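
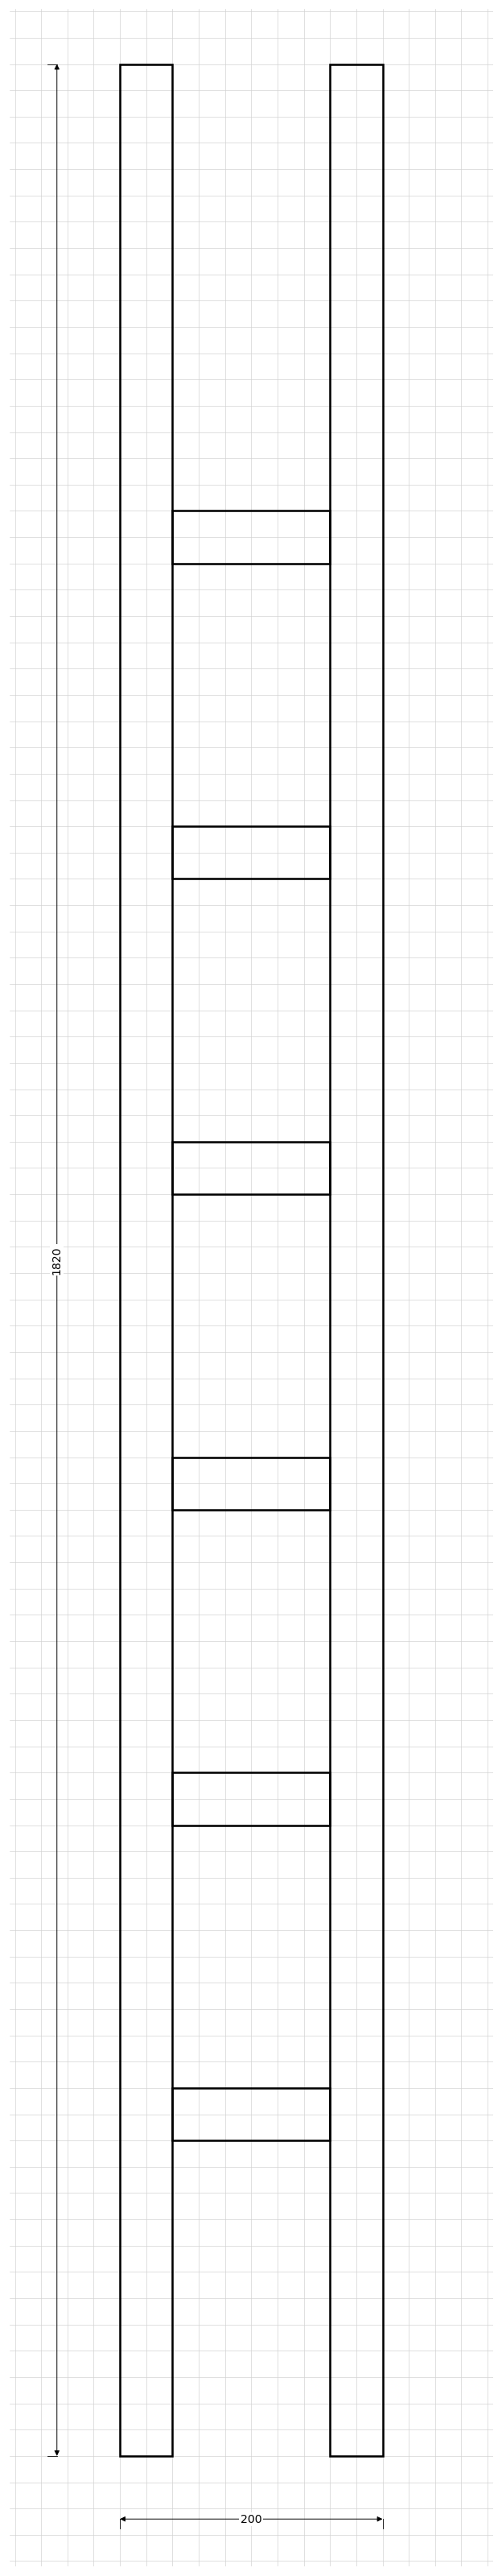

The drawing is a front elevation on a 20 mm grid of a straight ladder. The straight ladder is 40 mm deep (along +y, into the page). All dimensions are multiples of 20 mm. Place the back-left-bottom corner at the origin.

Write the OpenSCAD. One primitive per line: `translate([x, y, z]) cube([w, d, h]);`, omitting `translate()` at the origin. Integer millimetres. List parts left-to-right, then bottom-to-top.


cube([40, 40, 1820]);
translate([40, 0, 240]) cube([120, 40, 40]);
translate([40, 0, 480]) cube([120, 40, 40]);
translate([40, 0, 720]) cube([120, 40, 40]);
translate([40, 0, 960]) cube([120, 40, 40]);
translate([40, 0, 1200]) cube([120, 40, 40]);
translate([40, 0, 1440]) cube([120, 40, 40]);
translate([160, 0, 0]) cube([40, 40, 1820]);


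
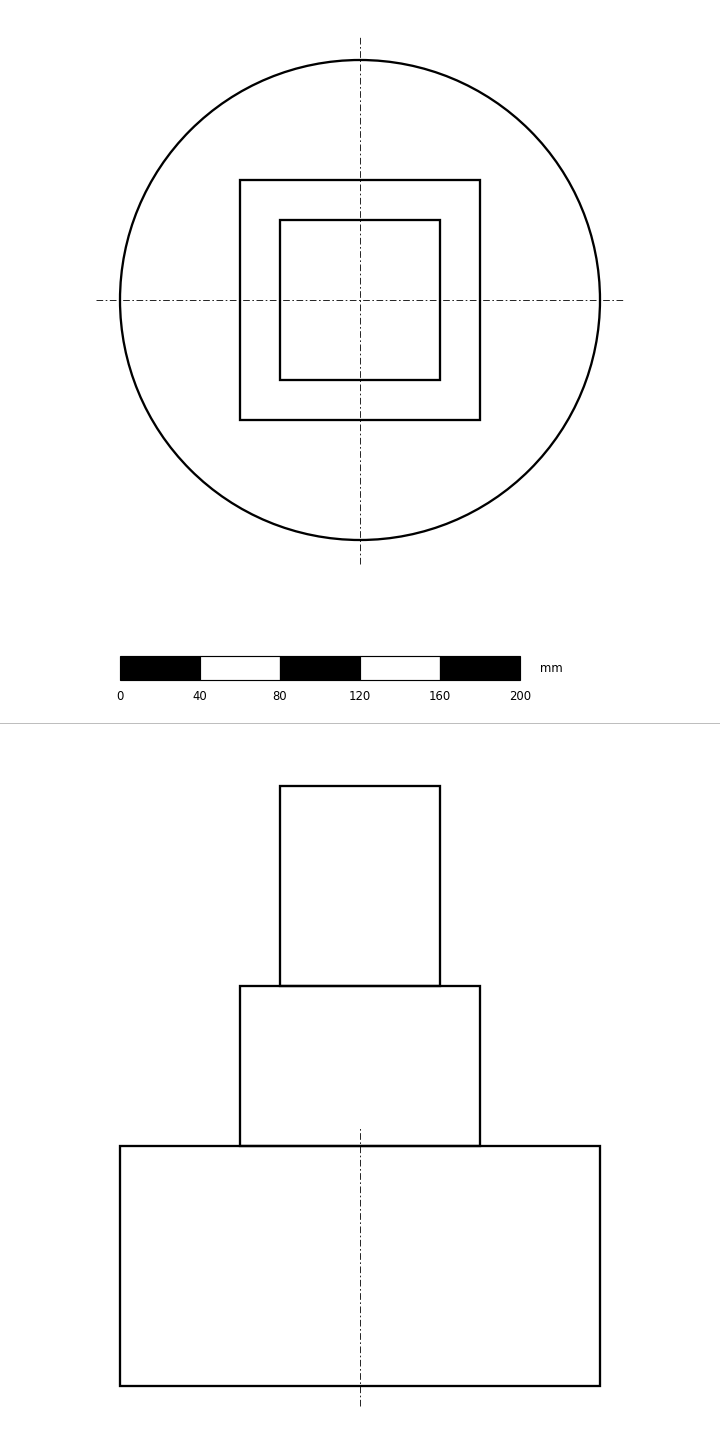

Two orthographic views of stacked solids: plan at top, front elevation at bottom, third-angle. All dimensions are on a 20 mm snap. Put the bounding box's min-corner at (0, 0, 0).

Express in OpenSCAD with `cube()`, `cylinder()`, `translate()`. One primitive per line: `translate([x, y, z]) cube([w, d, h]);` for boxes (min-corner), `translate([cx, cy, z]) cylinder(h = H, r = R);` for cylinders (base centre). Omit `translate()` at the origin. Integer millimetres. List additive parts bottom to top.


translate([120, 120, 0]) cylinder(h = 120, r = 120);
translate([60, 60, 120]) cube([120, 120, 80]);
translate([80, 80, 200]) cube([80, 80, 100]);


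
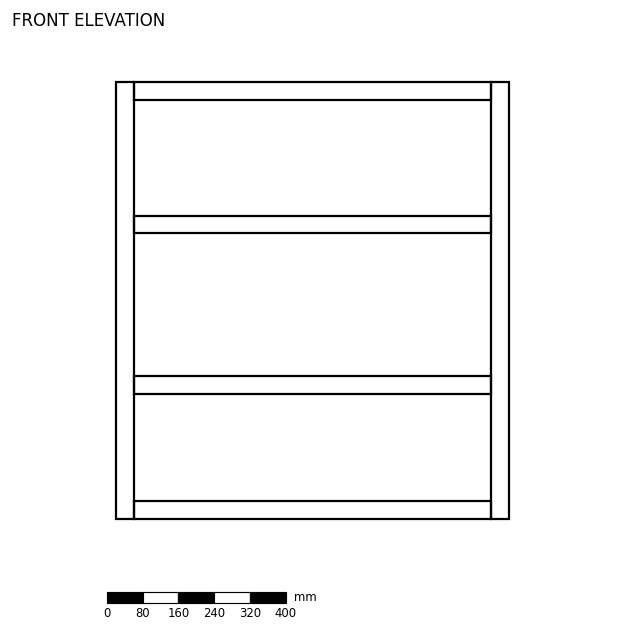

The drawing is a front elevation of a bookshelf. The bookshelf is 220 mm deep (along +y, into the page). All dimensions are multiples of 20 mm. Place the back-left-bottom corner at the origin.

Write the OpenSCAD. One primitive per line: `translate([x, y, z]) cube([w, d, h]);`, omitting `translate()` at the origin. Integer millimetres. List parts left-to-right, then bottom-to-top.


cube([40, 220, 980]);
translate([40, 0, 0]) cube([800, 220, 40]);
translate([40, 0, 280]) cube([800, 220, 40]);
translate([40, 0, 640]) cube([800, 220, 40]);
translate([40, 0, 940]) cube([800, 220, 40]);
translate([840, 0, 0]) cube([40, 220, 980]);


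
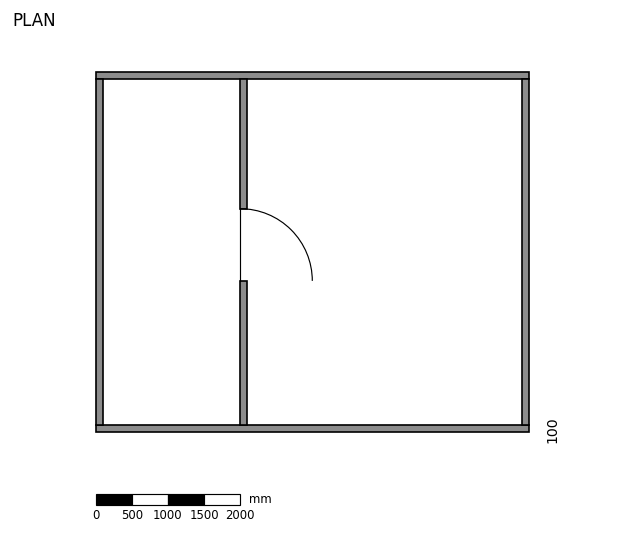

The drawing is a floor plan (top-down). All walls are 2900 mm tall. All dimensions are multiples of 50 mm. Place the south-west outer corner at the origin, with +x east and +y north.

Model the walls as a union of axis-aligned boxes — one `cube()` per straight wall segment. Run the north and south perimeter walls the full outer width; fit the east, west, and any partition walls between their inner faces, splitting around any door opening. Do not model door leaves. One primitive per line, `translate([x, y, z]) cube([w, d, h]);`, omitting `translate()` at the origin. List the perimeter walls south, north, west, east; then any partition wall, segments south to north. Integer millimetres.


cube([6000, 100, 2900]);
translate([0, 4900, 0]) cube([6000, 100, 2900]);
translate([0, 100, 0]) cube([100, 4800, 2900]);
translate([5900, 100, 0]) cube([100, 4800, 2900]);
translate([2000, 100, 0]) cube([100, 2000, 2900]);
translate([2000, 3100, 0]) cube([100, 1800, 2900]);


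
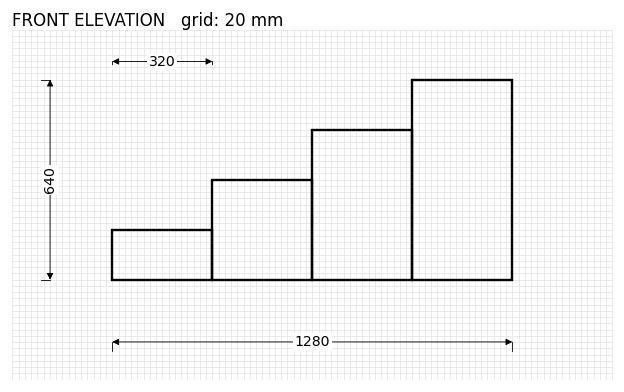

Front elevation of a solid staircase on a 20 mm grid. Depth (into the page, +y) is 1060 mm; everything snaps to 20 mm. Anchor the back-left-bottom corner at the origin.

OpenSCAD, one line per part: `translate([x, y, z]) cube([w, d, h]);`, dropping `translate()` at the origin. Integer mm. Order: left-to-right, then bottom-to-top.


cube([320, 1060, 160]);
translate([320, 0, 0]) cube([320, 1060, 320]);
translate([640, 0, 0]) cube([320, 1060, 480]);
translate([960, 0, 0]) cube([320, 1060, 640]);


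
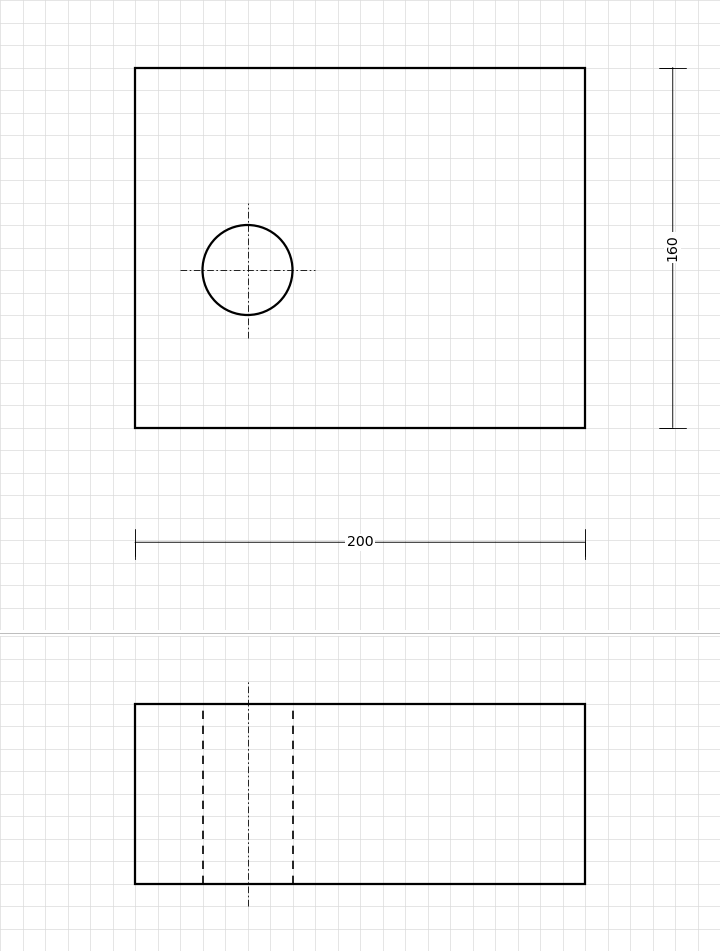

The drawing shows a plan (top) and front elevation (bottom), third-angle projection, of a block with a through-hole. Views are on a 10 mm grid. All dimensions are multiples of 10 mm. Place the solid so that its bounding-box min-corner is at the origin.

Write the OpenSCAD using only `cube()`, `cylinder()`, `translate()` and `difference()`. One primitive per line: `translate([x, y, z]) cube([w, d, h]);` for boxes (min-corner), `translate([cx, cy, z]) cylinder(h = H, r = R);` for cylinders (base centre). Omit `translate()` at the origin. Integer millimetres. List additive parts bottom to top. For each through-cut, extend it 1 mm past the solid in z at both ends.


difference() {
  cube([200, 160, 80]);
  translate([50, 70, -1]) cylinder(h = 82, r = 20);
}


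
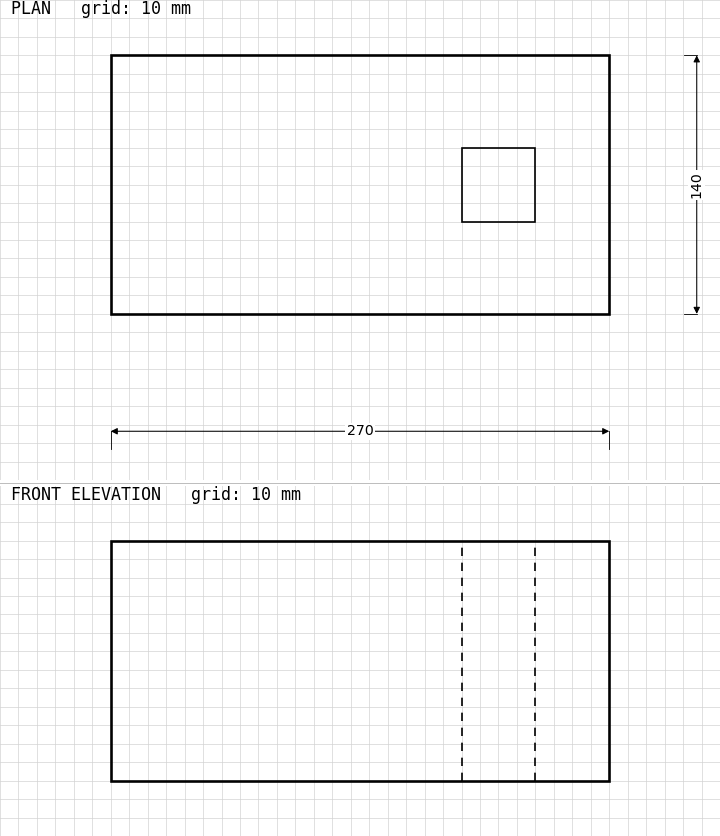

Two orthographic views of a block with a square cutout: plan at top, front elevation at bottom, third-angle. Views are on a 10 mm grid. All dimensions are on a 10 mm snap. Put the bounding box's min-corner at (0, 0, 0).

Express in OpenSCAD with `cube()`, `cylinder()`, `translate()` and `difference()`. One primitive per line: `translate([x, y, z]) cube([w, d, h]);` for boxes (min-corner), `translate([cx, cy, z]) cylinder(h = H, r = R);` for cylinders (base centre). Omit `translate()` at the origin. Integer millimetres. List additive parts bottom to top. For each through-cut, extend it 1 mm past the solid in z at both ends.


difference() {
  cube([270, 140, 130]);
  translate([190, 50, -1]) cube([40, 40, 132]);
}


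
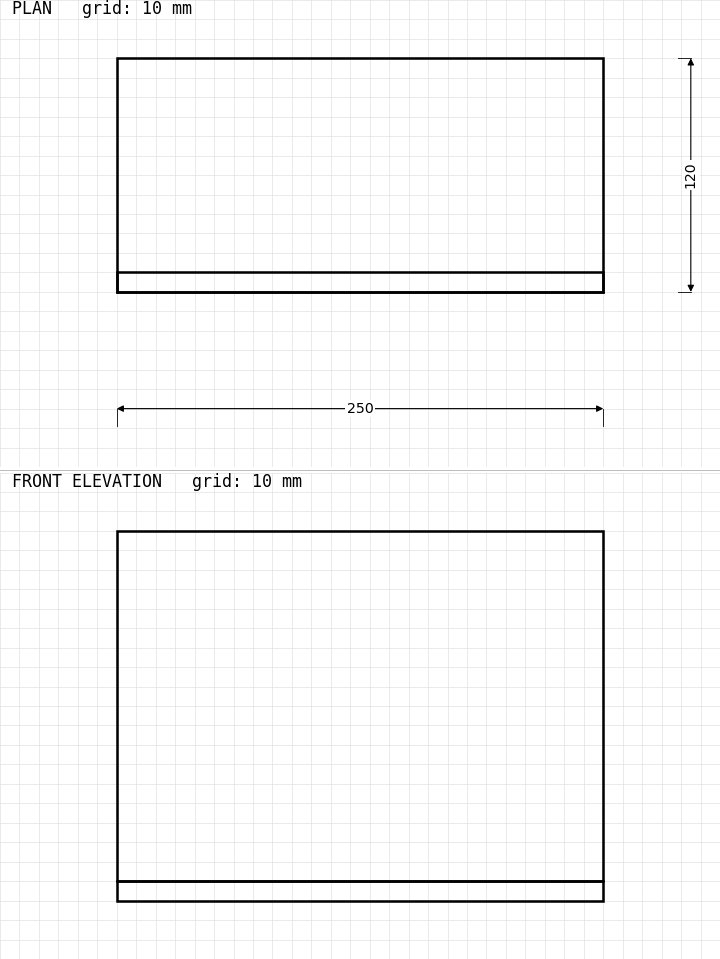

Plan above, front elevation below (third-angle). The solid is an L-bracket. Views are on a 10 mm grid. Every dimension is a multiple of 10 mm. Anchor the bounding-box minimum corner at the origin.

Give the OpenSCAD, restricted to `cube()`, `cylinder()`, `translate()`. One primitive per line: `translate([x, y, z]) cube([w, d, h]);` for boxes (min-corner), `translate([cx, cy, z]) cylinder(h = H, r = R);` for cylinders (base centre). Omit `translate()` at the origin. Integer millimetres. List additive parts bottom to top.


cube([250, 120, 10]);
translate([0, 0, 10]) cube([250, 10, 180]);


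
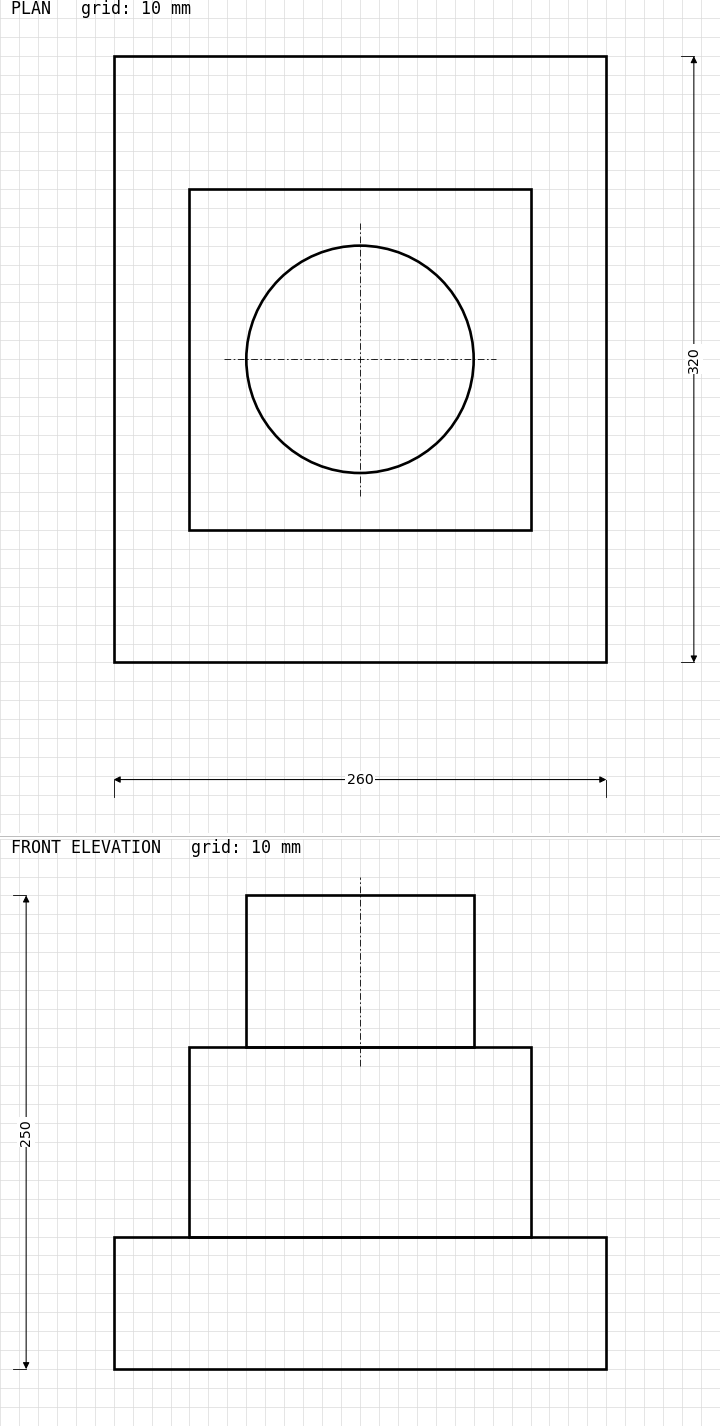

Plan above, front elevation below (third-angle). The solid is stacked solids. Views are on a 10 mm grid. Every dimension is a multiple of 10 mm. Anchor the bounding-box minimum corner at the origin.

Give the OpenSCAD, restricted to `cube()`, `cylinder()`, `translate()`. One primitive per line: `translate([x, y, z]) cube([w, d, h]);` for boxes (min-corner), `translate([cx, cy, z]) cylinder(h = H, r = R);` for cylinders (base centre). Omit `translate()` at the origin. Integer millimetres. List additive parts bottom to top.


cube([260, 320, 70]);
translate([40, 70, 70]) cube([180, 180, 100]);
translate([130, 160, 170]) cylinder(h = 80, r = 60);


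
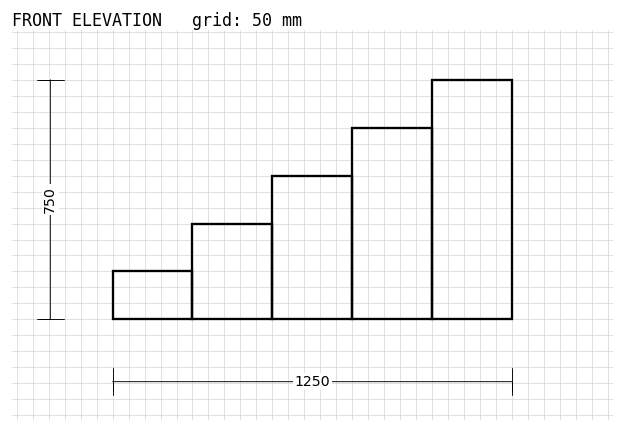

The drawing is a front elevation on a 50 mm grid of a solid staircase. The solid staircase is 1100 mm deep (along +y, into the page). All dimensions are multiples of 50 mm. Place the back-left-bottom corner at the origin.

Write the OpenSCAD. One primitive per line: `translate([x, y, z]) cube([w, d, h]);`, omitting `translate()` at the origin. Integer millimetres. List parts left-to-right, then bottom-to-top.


cube([250, 1100, 150]);
translate([250, 0, 0]) cube([250, 1100, 300]);
translate([500, 0, 0]) cube([250, 1100, 450]);
translate([750, 0, 0]) cube([250, 1100, 600]);
translate([1000, 0, 0]) cube([250, 1100, 750]);


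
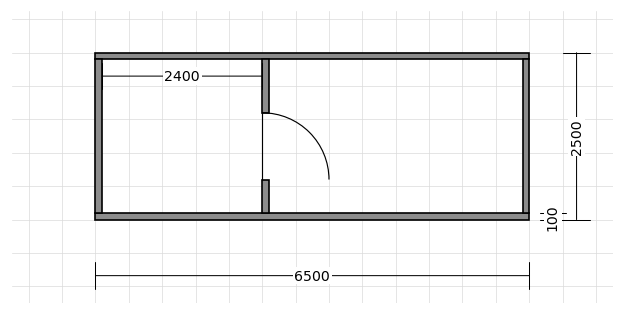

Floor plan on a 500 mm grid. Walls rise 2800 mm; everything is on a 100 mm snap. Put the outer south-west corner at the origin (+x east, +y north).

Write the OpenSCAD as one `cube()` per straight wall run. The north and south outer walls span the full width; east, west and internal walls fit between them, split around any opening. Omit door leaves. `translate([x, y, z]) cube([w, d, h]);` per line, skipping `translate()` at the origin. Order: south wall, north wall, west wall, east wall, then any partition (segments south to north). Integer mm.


cube([6500, 100, 2800]);
translate([0, 2400, 0]) cube([6500, 100, 2800]);
translate([0, 100, 0]) cube([100, 2300, 2800]);
translate([6400, 100, 0]) cube([100, 2300, 2800]);
translate([2500, 100, 0]) cube([100, 500, 2800]);
translate([2500, 1600, 0]) cube([100, 800, 2800]);


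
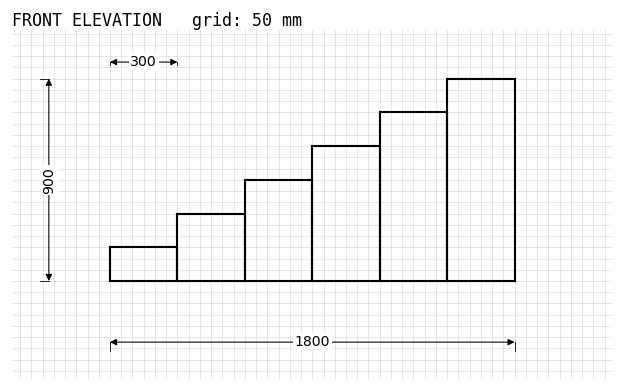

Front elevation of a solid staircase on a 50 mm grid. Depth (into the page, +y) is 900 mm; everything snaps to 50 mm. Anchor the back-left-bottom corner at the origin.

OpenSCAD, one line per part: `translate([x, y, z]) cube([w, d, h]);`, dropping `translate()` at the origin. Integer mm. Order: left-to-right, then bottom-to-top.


cube([300, 900, 150]);
translate([300, 0, 0]) cube([300, 900, 300]);
translate([600, 0, 0]) cube([300, 900, 450]);
translate([900, 0, 0]) cube([300, 900, 600]);
translate([1200, 0, 0]) cube([300, 900, 750]);
translate([1500, 0, 0]) cube([300, 900, 900]);


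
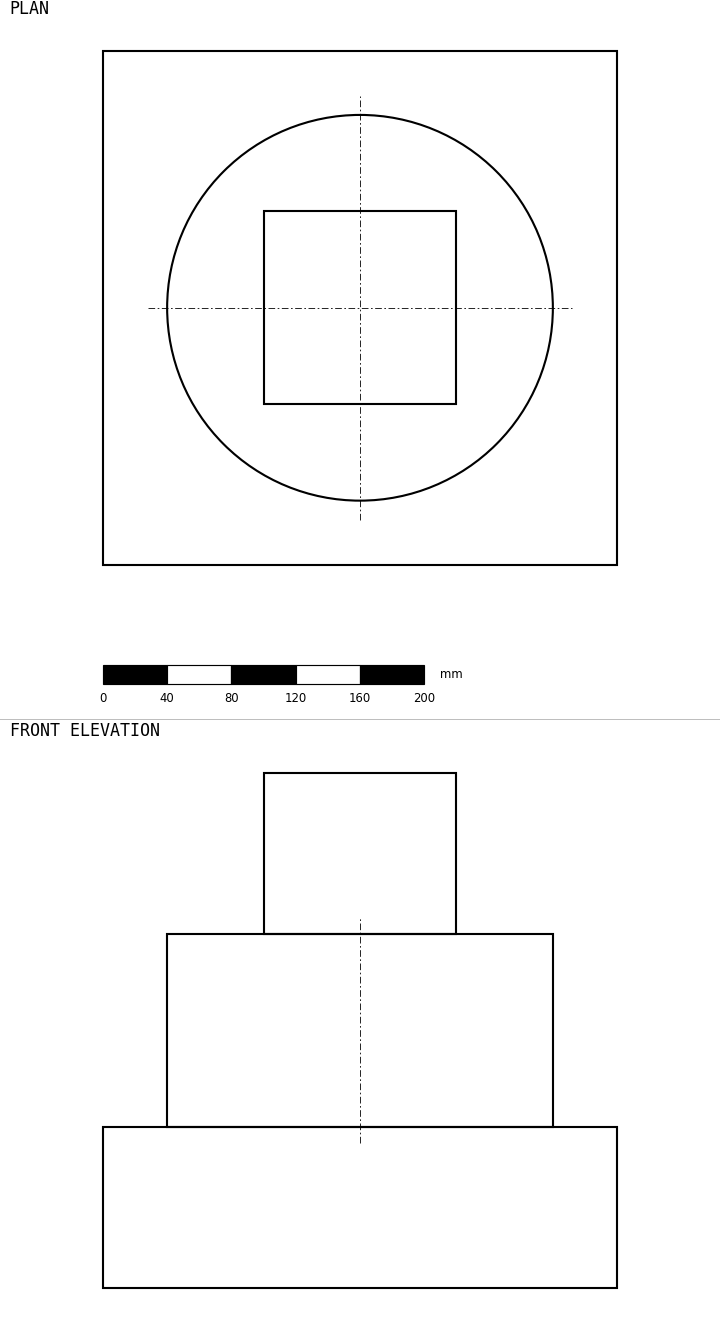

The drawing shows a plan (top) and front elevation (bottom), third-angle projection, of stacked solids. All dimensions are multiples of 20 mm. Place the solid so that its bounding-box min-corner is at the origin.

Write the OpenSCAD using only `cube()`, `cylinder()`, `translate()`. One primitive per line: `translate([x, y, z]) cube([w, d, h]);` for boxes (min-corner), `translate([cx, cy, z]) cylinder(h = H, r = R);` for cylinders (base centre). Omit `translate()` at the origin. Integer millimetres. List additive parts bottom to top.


cube([320, 320, 100]);
translate([160, 160, 100]) cylinder(h = 120, r = 120);
translate([100, 100, 220]) cube([120, 120, 100]);


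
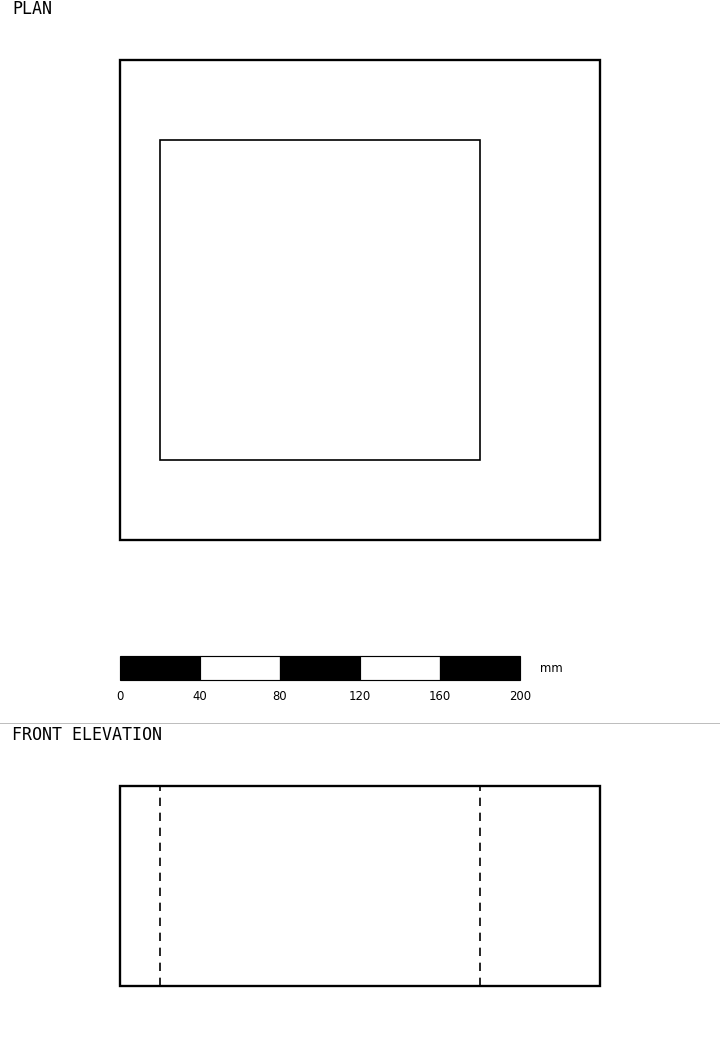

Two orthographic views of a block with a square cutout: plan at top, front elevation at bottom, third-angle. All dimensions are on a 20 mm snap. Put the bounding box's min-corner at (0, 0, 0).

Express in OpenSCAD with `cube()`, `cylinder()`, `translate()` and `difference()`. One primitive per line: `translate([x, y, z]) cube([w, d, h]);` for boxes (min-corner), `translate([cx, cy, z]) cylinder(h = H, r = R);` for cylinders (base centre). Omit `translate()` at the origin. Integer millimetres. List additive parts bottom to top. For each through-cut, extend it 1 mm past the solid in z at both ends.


difference() {
  cube([240, 240, 100]);
  translate([20, 40, -1]) cube([160, 160, 102]);
}


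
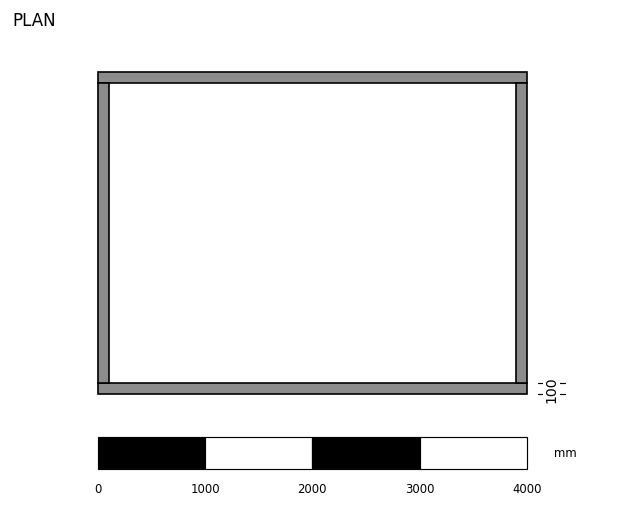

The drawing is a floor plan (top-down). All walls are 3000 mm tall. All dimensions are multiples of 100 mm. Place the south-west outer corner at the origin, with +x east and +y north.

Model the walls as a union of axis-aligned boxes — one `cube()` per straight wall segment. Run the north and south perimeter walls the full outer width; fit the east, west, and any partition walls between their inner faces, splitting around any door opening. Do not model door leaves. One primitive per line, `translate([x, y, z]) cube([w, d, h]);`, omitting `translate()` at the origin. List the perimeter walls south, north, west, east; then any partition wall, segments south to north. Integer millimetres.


cube([4000, 100, 3000]);
translate([0, 2900, 0]) cube([4000, 100, 3000]);
translate([0, 100, 0]) cube([100, 2800, 3000]);
translate([3900, 100, 0]) cube([100, 2800, 3000]);


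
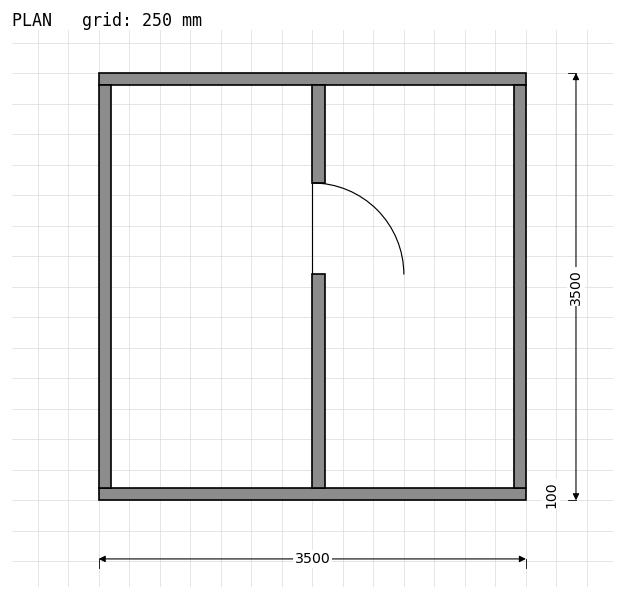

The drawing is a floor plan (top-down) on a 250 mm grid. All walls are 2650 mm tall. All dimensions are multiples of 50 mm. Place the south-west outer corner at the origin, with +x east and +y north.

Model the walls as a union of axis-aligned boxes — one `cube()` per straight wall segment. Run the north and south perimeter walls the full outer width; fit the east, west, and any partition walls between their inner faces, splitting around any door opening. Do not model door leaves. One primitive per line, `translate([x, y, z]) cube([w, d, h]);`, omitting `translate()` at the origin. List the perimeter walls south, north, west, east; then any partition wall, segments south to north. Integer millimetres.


cube([3500, 100, 2650]);
translate([0, 3400, 0]) cube([3500, 100, 2650]);
translate([0, 100, 0]) cube([100, 3300, 2650]);
translate([3400, 100, 0]) cube([100, 3300, 2650]);
translate([1750, 100, 0]) cube([100, 1750, 2650]);
translate([1750, 2600, 0]) cube([100, 800, 2650]);


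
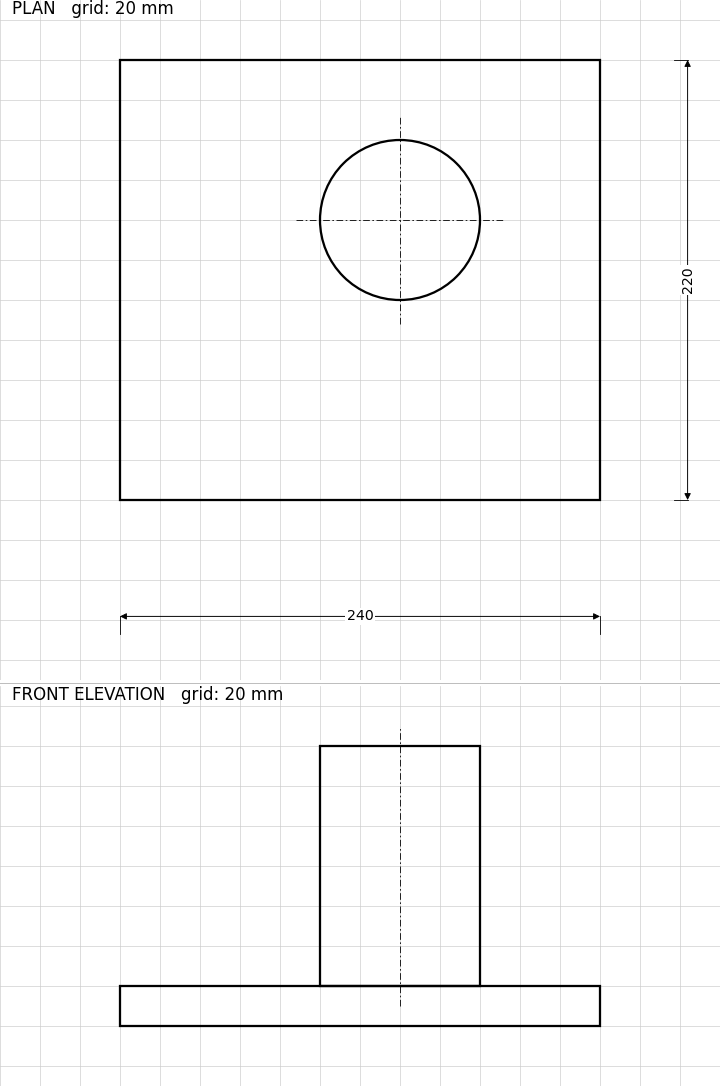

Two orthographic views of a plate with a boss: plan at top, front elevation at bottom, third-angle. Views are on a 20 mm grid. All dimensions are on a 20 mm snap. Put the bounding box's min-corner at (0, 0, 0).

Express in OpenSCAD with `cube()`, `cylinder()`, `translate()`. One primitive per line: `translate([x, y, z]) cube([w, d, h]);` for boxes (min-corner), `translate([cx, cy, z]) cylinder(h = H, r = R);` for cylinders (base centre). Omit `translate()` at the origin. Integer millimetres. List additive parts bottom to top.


cube([240, 220, 20]);
translate([140, 140, 20]) cylinder(h = 120, r = 40);


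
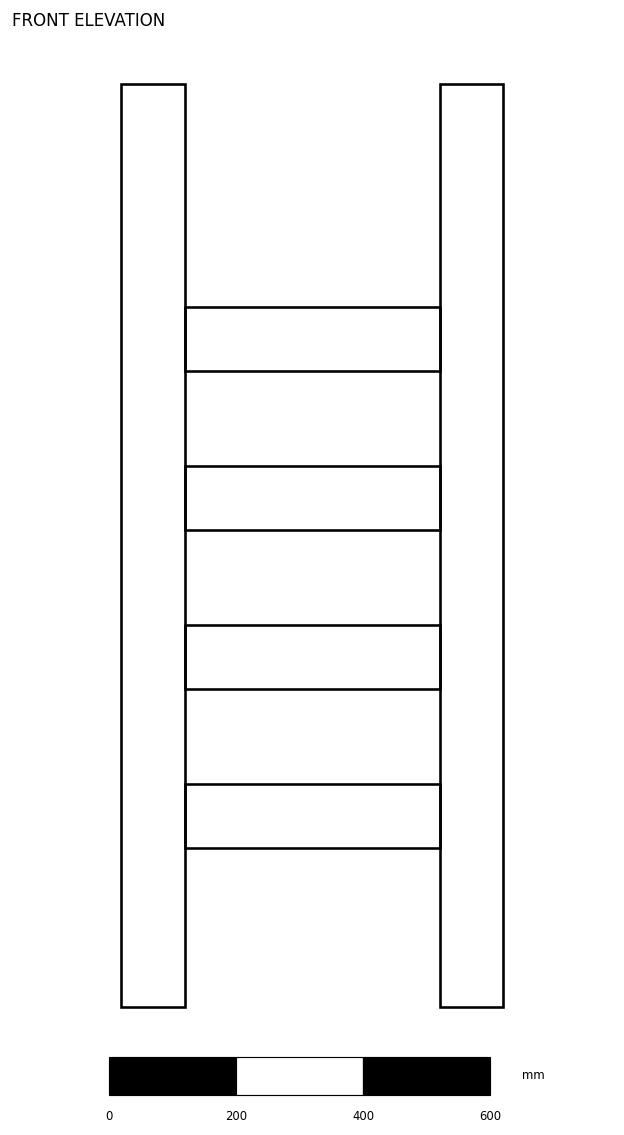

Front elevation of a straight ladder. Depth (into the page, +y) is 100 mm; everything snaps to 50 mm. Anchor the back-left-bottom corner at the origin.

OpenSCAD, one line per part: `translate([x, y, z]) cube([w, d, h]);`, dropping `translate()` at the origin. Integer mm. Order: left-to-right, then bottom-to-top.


cube([100, 100, 1450]);
translate([100, 0, 250]) cube([400, 100, 100]);
translate([100, 0, 500]) cube([400, 100, 100]);
translate([100, 0, 750]) cube([400, 100, 100]);
translate([100, 0, 1000]) cube([400, 100, 100]);
translate([500, 0, 0]) cube([100, 100, 1450]);


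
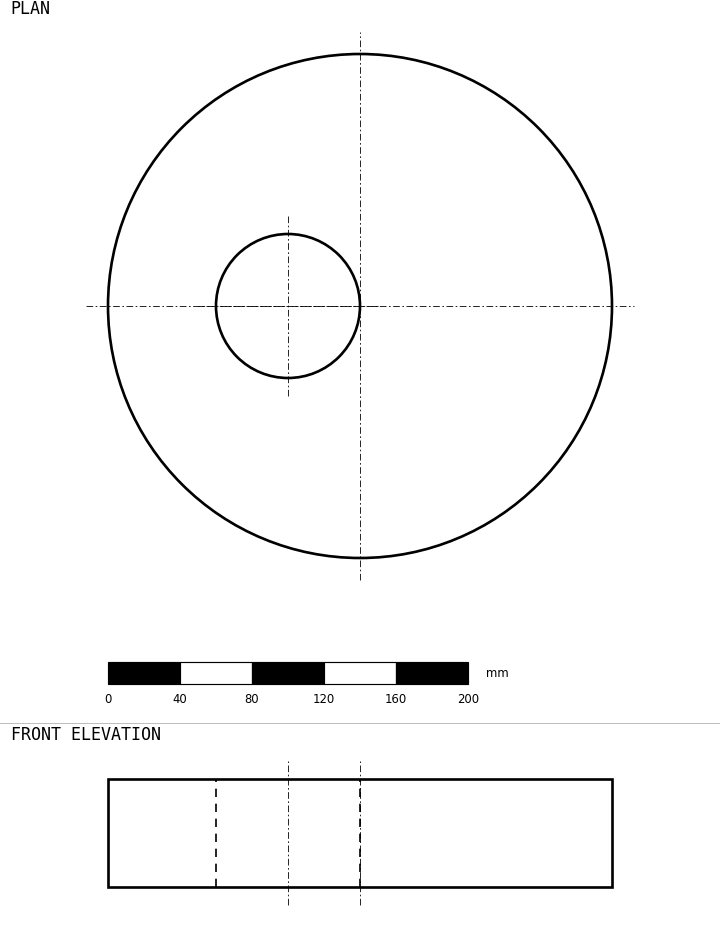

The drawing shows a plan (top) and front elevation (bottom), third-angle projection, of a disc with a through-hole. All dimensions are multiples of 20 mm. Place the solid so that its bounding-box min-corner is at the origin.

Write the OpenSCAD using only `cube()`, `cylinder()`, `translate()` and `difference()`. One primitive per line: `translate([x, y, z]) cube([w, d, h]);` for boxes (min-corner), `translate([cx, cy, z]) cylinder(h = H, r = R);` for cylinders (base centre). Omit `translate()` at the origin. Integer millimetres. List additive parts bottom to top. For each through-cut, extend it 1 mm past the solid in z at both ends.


difference() {
  translate([140, 140, 0]) cylinder(h = 60, r = 140);
  translate([100, 140, -1]) cylinder(h = 62, r = 40);
}


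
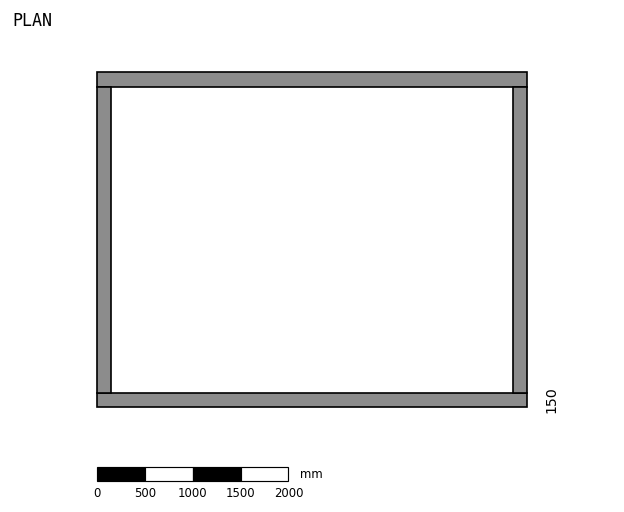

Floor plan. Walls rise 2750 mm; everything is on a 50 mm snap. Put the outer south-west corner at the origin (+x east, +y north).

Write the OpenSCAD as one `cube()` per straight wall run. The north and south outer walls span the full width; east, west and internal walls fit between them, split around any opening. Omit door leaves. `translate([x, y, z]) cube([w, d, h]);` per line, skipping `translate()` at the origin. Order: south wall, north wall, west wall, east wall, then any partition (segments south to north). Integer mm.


cube([4500, 150, 2750]);
translate([0, 3350, 0]) cube([4500, 150, 2750]);
translate([0, 150, 0]) cube([150, 3200, 2750]);
translate([4350, 150, 0]) cube([150, 3200, 2750]);


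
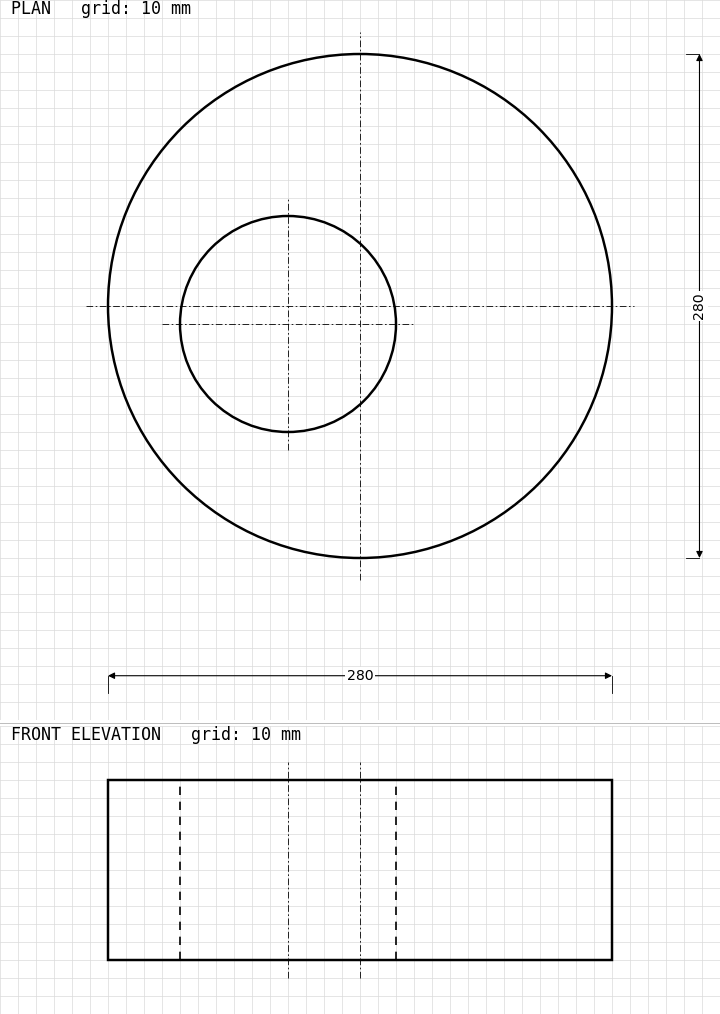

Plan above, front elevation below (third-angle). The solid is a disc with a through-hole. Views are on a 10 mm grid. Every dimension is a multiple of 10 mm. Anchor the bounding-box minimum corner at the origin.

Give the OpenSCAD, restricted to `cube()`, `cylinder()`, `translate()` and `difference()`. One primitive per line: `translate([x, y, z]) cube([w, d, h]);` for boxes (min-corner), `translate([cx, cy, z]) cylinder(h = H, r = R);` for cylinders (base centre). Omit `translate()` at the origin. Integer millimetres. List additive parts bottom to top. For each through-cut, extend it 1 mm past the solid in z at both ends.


difference() {
  translate([140, 140, 0]) cylinder(h = 100, r = 140);
  translate([100, 130, -1]) cylinder(h = 102, r = 60);
}


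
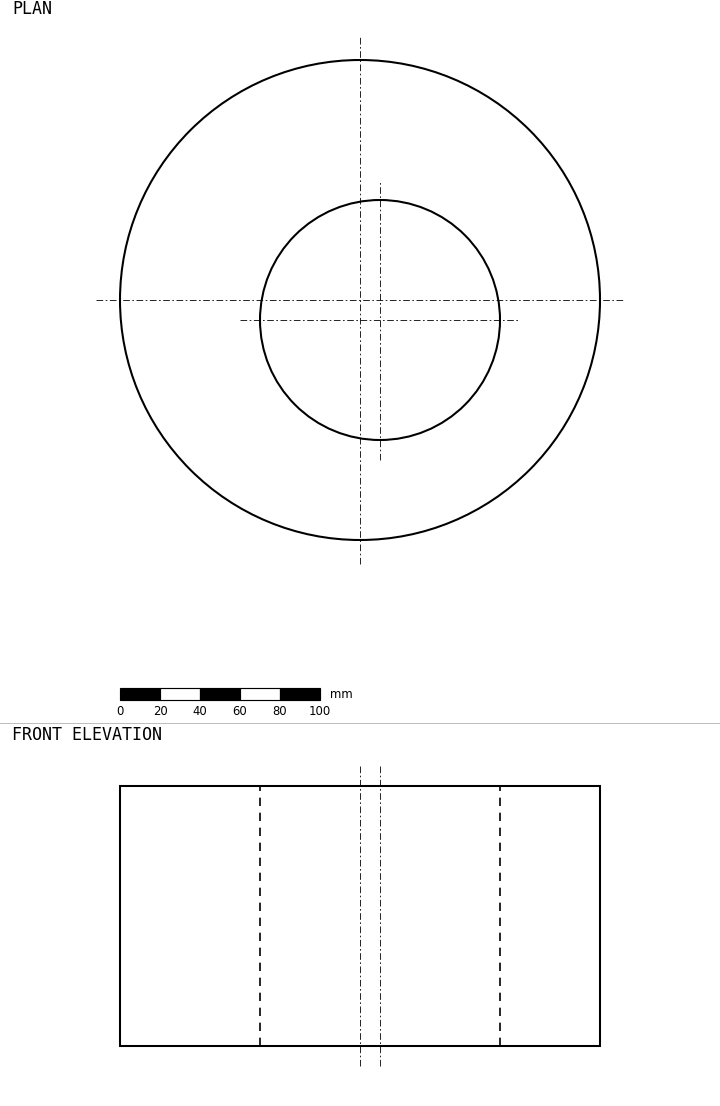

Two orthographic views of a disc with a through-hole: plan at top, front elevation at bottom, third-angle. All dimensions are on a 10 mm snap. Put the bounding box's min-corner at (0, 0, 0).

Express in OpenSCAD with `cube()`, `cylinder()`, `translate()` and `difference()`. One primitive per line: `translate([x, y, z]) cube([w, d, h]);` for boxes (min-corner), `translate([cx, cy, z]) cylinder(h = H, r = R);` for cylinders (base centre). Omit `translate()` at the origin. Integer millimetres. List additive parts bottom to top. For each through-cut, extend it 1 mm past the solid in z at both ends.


difference() {
  translate([120, 120, 0]) cylinder(h = 130, r = 120);
  translate([130, 110, -1]) cylinder(h = 132, r = 60);
}


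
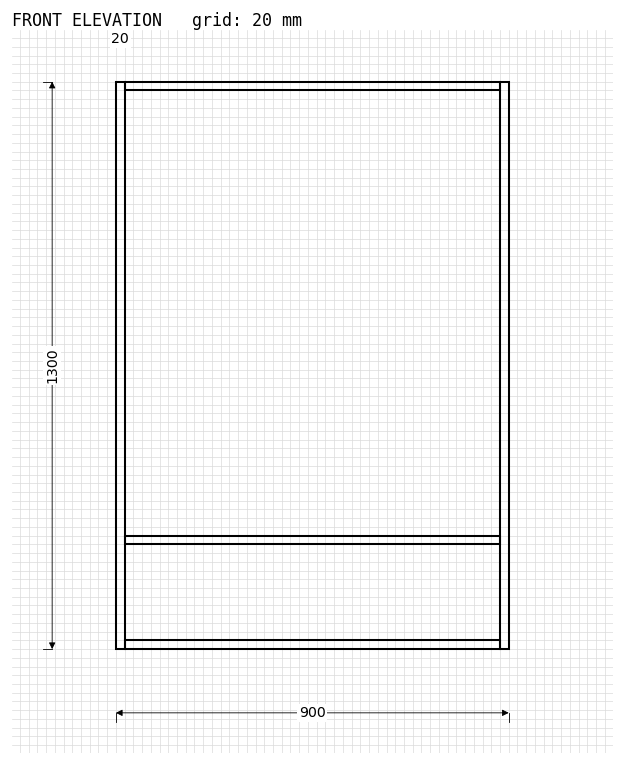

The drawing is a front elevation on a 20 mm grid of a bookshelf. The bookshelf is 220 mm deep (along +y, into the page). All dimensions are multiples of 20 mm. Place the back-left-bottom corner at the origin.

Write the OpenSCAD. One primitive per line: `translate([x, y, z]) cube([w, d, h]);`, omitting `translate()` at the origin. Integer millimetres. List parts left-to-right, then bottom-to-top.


cube([20, 220, 1300]);
translate([20, 0, 0]) cube([860, 220, 20]);
translate([20, 0, 240]) cube([860, 220, 20]);
translate([20, 0, 1280]) cube([860, 220, 20]);
translate([880, 0, 0]) cube([20, 220, 1300]);


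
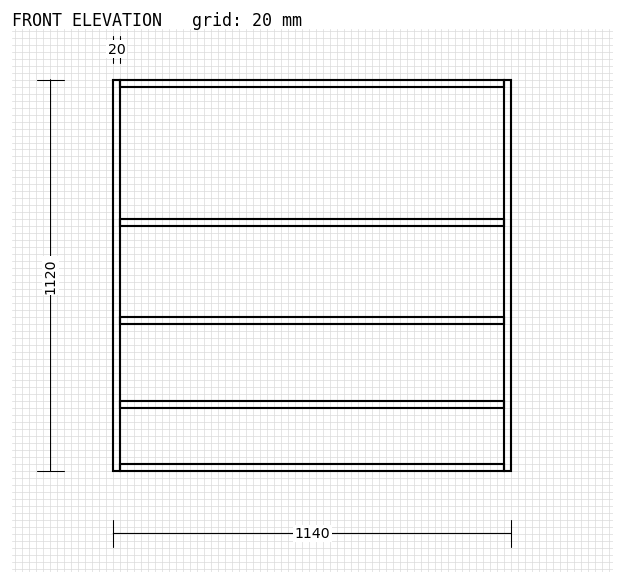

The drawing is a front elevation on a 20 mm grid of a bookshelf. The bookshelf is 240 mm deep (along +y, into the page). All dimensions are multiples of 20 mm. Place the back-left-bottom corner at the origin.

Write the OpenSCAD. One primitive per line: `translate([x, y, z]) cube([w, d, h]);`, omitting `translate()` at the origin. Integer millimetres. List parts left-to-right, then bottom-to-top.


cube([20, 240, 1120]);
translate([20, 0, 0]) cube([1100, 240, 20]);
translate([20, 0, 180]) cube([1100, 240, 20]);
translate([20, 0, 420]) cube([1100, 240, 20]);
translate([20, 0, 700]) cube([1100, 240, 20]);
translate([20, 0, 1100]) cube([1100, 240, 20]);
translate([1120, 0, 0]) cube([20, 240, 1120]);


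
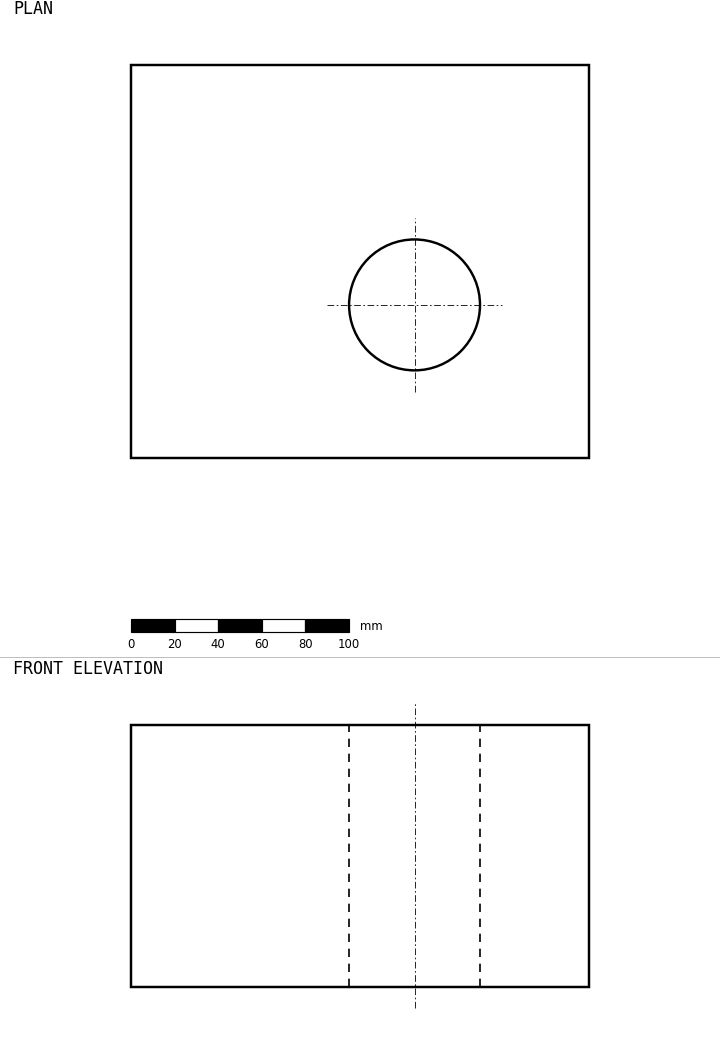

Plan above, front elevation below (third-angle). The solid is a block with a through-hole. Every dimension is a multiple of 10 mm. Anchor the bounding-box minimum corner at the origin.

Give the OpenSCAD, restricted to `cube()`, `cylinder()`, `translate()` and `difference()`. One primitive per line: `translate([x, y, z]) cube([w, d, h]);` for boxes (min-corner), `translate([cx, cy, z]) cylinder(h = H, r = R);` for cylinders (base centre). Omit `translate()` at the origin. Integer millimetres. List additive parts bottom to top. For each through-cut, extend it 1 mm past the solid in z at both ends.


difference() {
  cube([210, 180, 120]);
  translate([130, 70, -1]) cylinder(h = 122, r = 30);
}


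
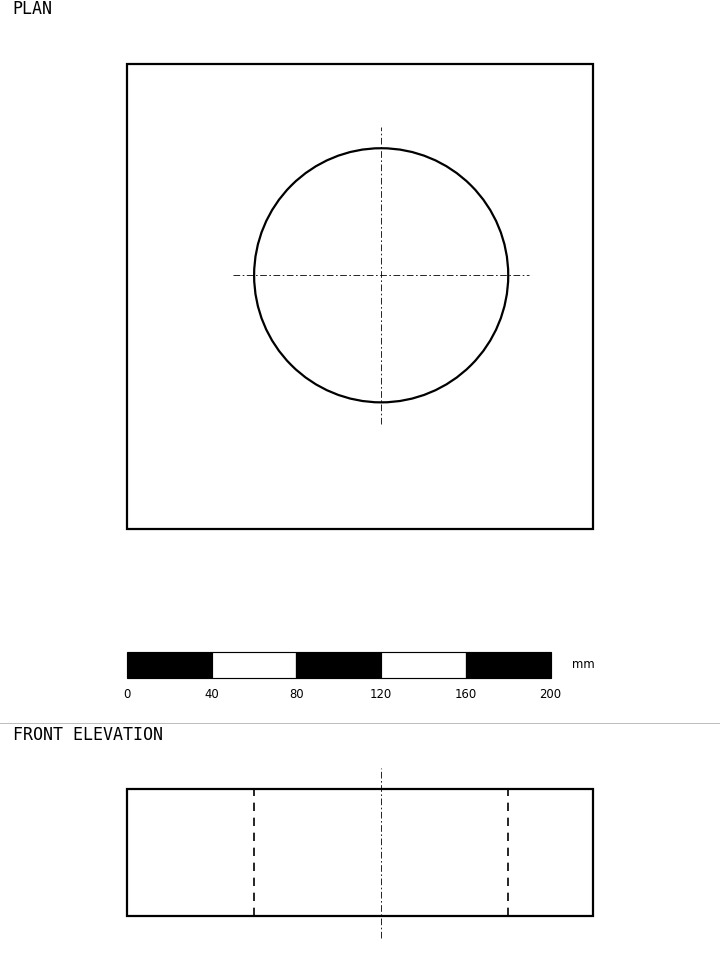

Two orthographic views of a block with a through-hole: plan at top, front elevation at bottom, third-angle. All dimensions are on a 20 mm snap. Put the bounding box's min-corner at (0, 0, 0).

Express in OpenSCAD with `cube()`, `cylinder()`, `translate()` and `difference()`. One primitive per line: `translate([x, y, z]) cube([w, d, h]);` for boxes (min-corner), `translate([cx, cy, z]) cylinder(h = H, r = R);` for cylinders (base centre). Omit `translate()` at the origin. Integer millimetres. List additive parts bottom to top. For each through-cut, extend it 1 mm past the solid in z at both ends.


difference() {
  cube([220, 220, 60]);
  translate([120, 120, -1]) cylinder(h = 62, r = 60);
}


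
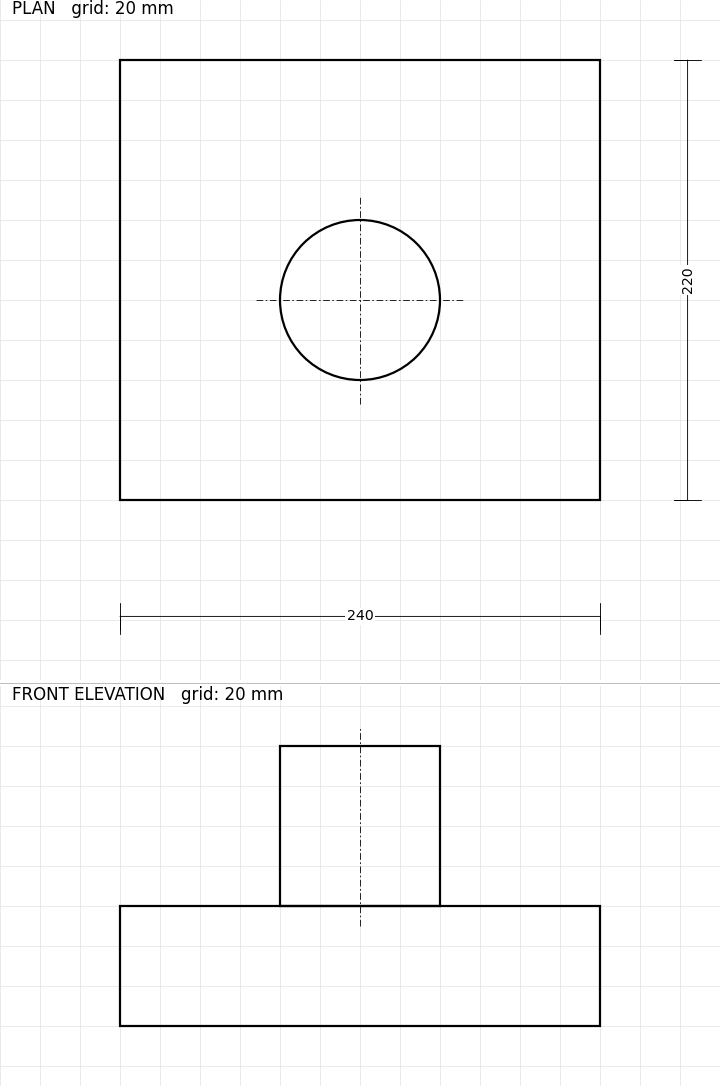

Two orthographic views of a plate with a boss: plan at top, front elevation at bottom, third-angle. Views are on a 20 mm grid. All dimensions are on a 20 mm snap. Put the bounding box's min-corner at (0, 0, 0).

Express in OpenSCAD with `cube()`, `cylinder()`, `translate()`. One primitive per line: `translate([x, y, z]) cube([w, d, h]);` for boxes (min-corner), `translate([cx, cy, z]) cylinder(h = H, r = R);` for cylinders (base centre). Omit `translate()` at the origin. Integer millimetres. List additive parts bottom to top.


cube([240, 220, 60]);
translate([120, 100, 60]) cylinder(h = 80, r = 40);


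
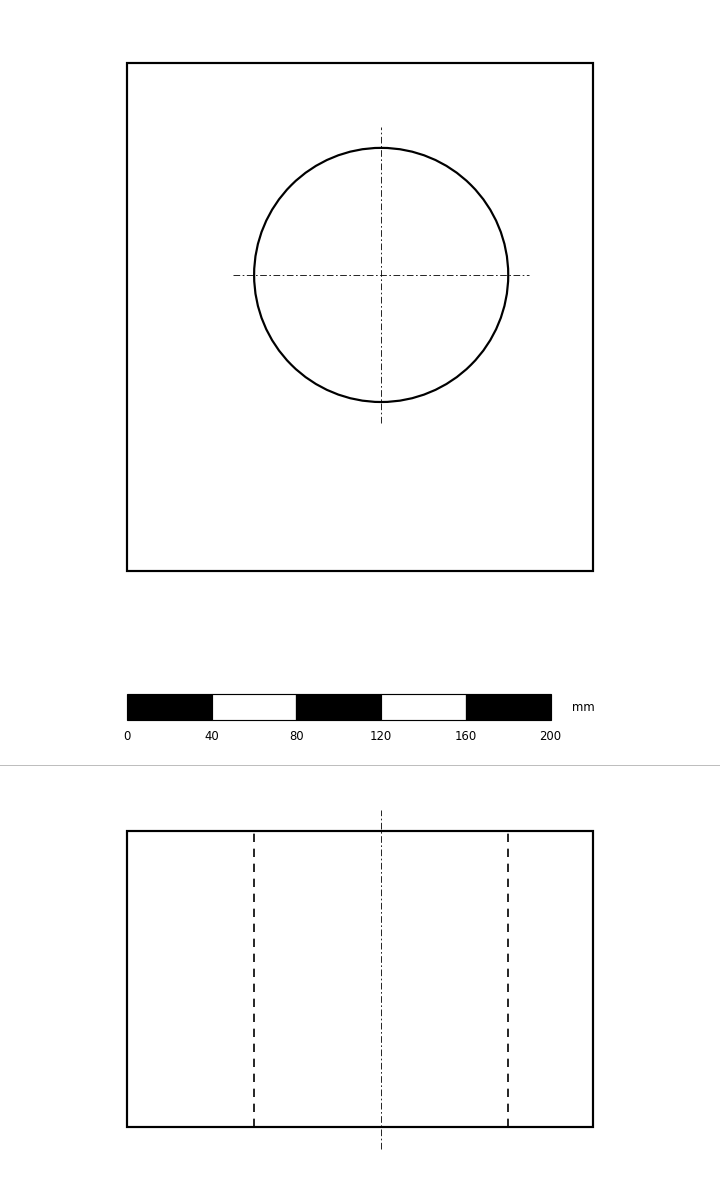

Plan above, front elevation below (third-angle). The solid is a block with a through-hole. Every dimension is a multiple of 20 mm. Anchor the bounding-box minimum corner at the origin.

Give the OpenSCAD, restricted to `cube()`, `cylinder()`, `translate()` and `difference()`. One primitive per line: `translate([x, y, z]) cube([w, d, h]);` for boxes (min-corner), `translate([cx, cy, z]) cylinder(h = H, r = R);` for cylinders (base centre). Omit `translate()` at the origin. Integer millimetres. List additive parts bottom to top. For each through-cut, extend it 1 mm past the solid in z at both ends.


difference() {
  cube([220, 240, 140]);
  translate([120, 140, -1]) cylinder(h = 142, r = 60);
}


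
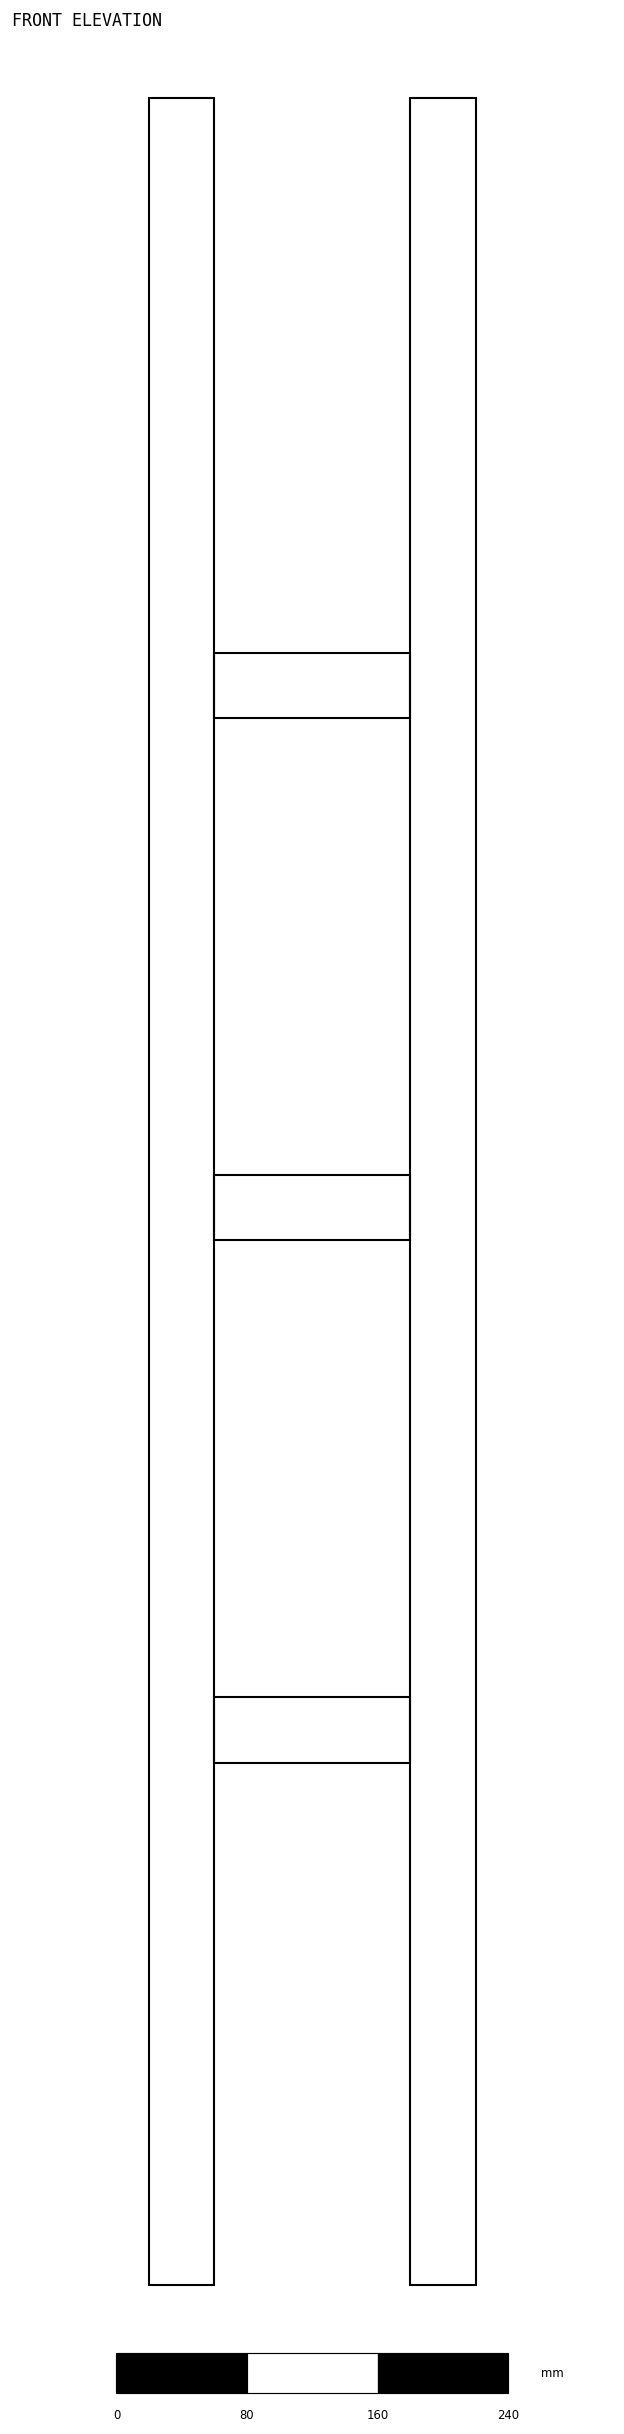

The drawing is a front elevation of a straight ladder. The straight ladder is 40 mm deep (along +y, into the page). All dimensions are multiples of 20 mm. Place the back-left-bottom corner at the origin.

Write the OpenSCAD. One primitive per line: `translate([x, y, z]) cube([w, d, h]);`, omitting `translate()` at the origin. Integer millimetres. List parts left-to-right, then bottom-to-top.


cube([40, 40, 1340]);
translate([40, 0, 320]) cube([120, 40, 40]);
translate([40, 0, 640]) cube([120, 40, 40]);
translate([40, 0, 960]) cube([120, 40, 40]);
translate([160, 0, 0]) cube([40, 40, 1340]);


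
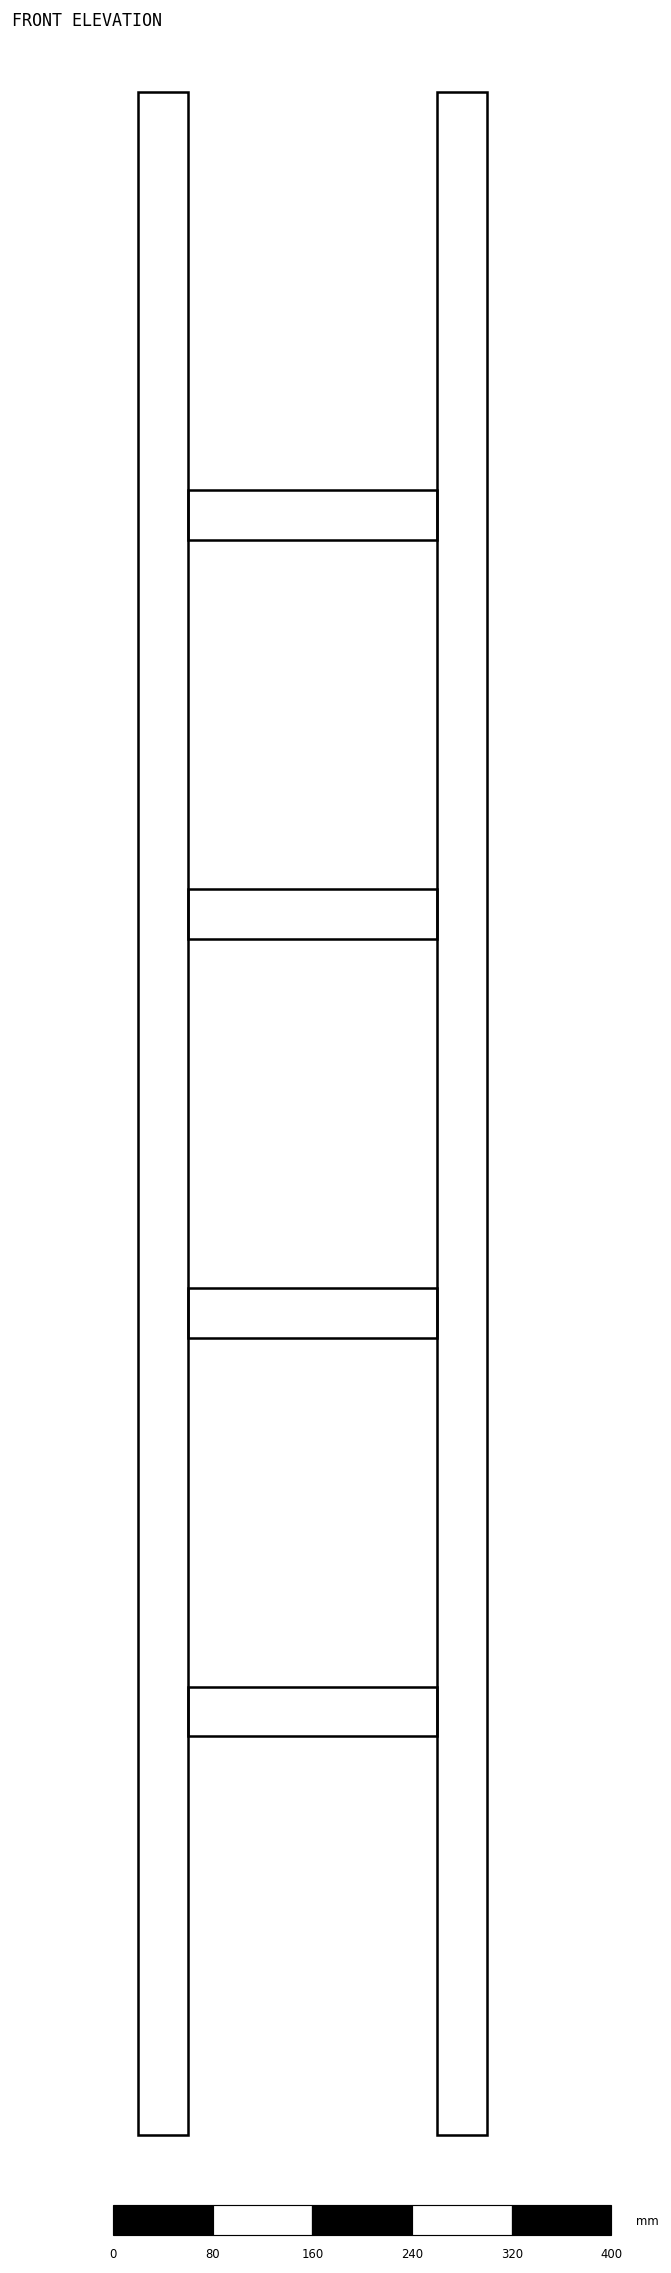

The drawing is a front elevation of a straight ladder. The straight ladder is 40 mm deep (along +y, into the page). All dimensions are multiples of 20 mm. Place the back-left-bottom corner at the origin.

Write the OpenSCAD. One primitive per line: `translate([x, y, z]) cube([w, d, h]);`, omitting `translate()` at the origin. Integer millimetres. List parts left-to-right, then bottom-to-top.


cube([40, 40, 1640]);
translate([40, 0, 320]) cube([200, 40, 40]);
translate([40, 0, 640]) cube([200, 40, 40]);
translate([40, 0, 960]) cube([200, 40, 40]);
translate([40, 0, 1280]) cube([200, 40, 40]);
translate([240, 0, 0]) cube([40, 40, 1640]);


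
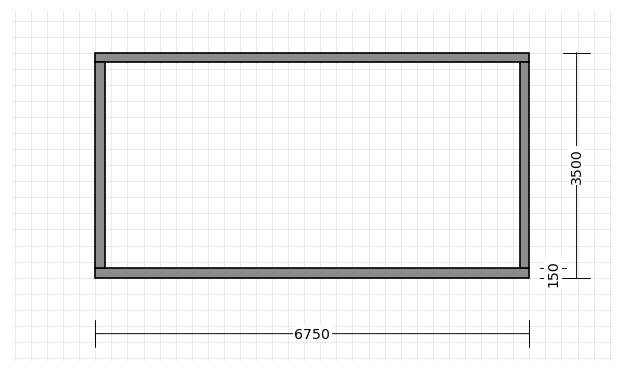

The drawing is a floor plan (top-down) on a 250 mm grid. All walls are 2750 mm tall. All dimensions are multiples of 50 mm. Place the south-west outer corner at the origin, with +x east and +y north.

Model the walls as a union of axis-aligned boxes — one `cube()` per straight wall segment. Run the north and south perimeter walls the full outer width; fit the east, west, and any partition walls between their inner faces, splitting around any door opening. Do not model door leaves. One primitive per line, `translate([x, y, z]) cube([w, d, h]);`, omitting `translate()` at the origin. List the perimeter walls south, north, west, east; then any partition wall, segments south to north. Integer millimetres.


cube([6750, 150, 2750]);
translate([0, 3350, 0]) cube([6750, 150, 2750]);
translate([0, 150, 0]) cube([150, 3200, 2750]);
translate([6600, 150, 0]) cube([150, 3200, 2750]);


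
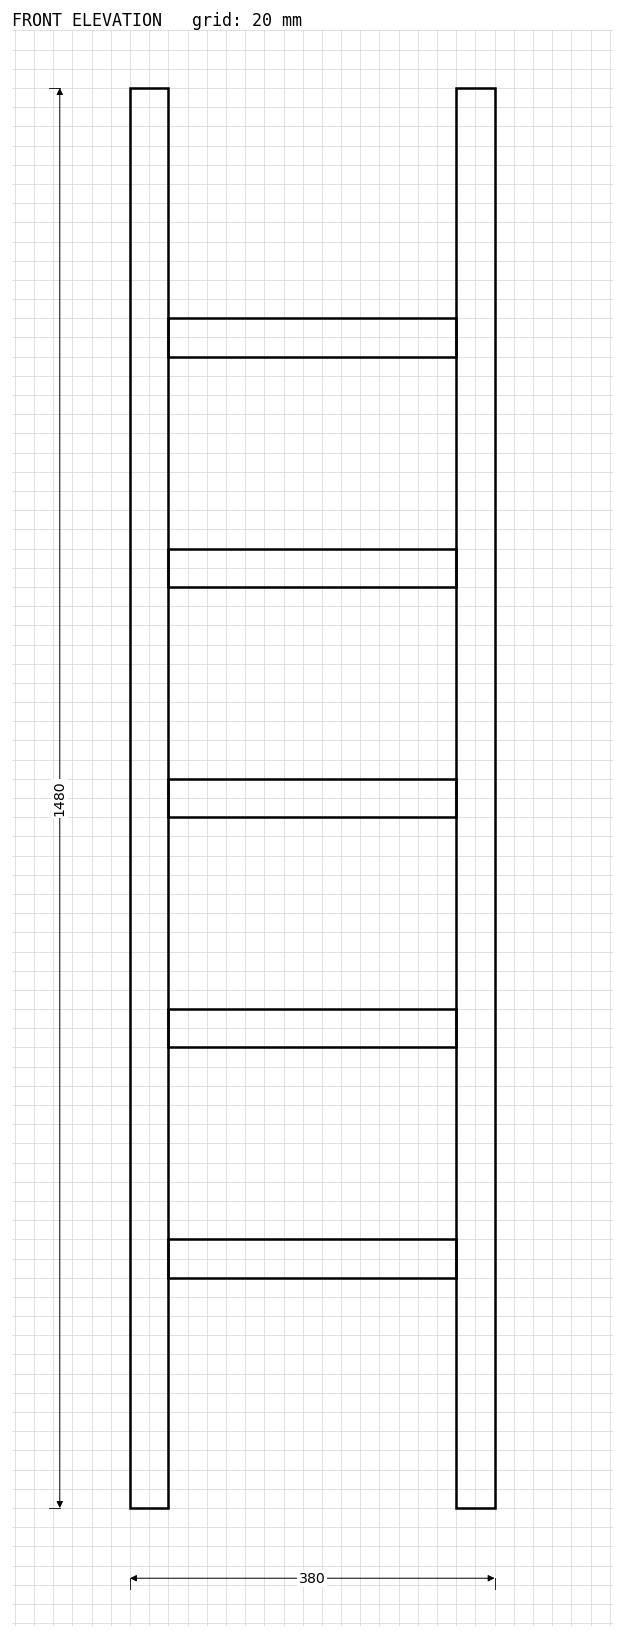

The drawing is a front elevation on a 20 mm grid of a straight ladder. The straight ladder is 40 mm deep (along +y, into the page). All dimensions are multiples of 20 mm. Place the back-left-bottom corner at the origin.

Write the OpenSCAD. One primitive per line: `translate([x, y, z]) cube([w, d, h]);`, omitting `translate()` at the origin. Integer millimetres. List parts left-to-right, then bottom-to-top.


cube([40, 40, 1480]);
translate([40, 0, 240]) cube([300, 40, 40]);
translate([40, 0, 480]) cube([300, 40, 40]);
translate([40, 0, 720]) cube([300, 40, 40]);
translate([40, 0, 960]) cube([300, 40, 40]);
translate([40, 0, 1200]) cube([300, 40, 40]);
translate([340, 0, 0]) cube([40, 40, 1480]);


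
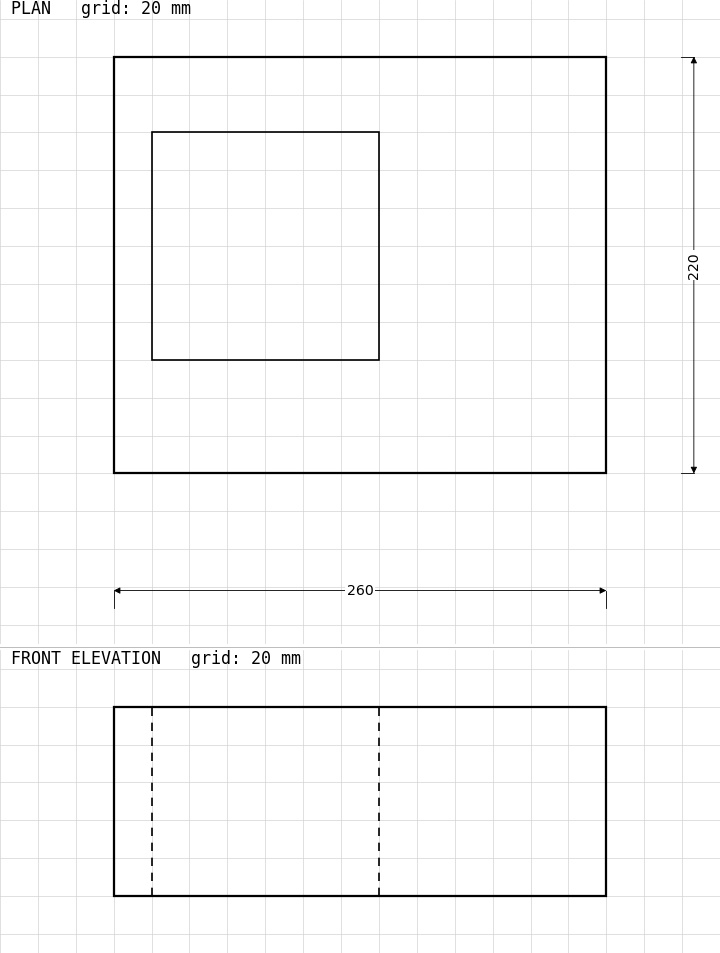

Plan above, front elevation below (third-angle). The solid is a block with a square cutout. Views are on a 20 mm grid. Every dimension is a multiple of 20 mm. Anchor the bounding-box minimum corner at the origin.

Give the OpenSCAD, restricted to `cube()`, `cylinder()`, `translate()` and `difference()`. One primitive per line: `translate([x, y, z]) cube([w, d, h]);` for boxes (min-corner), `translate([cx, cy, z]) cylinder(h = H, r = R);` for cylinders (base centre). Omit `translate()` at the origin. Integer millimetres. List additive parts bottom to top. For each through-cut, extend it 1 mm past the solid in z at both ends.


difference() {
  cube([260, 220, 100]);
  translate([20, 60, -1]) cube([120, 120, 102]);
}


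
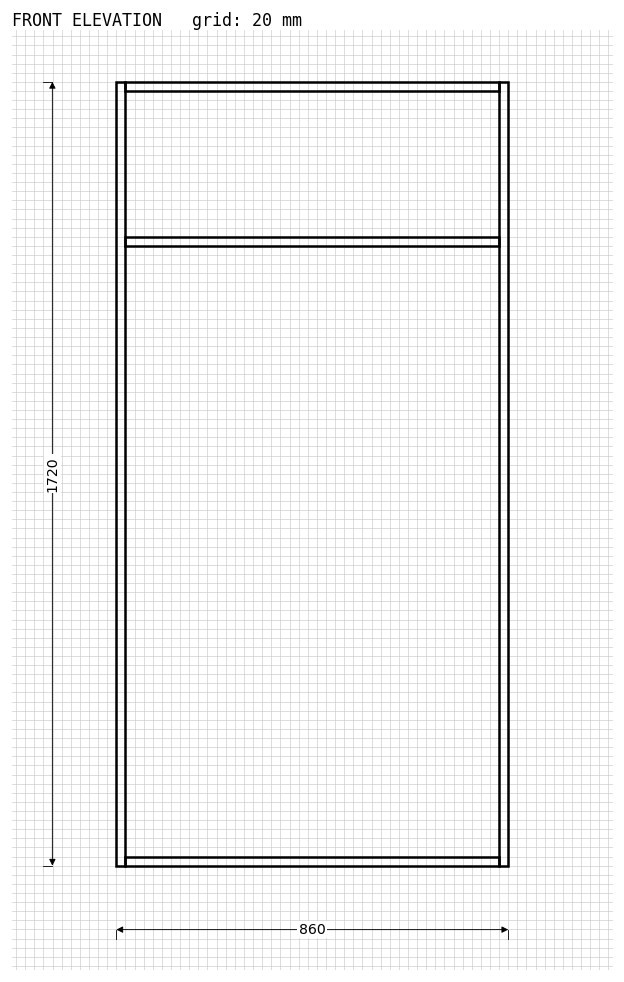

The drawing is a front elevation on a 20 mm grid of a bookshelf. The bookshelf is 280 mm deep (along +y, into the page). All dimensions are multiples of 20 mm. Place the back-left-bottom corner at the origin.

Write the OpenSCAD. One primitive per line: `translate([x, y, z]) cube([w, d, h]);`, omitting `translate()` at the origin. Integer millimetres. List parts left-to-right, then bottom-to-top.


cube([20, 280, 1720]);
translate([20, 0, 0]) cube([820, 280, 20]);
translate([20, 0, 1360]) cube([820, 280, 20]);
translate([20, 0, 1700]) cube([820, 280, 20]);
translate([840, 0, 0]) cube([20, 280, 1720]);
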